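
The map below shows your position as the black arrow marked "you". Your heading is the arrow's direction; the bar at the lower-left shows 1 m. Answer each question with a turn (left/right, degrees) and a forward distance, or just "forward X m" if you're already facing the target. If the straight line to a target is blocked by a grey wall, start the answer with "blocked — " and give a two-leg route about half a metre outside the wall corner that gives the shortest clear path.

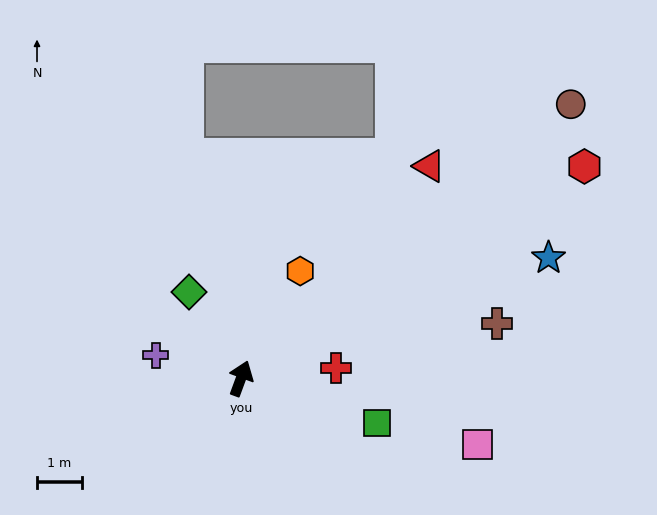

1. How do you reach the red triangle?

turn right 21°, forward 6.3 m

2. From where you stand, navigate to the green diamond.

turn left 51°, forward 2.2 m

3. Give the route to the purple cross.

turn left 95°, forward 2.0 m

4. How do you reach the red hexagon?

turn right 38°, forward 9.0 m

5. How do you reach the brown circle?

turn right 30°, forward 9.6 m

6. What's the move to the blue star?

turn right 48°, forward 7.4 m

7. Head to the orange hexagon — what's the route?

turn right 9°, forward 2.7 m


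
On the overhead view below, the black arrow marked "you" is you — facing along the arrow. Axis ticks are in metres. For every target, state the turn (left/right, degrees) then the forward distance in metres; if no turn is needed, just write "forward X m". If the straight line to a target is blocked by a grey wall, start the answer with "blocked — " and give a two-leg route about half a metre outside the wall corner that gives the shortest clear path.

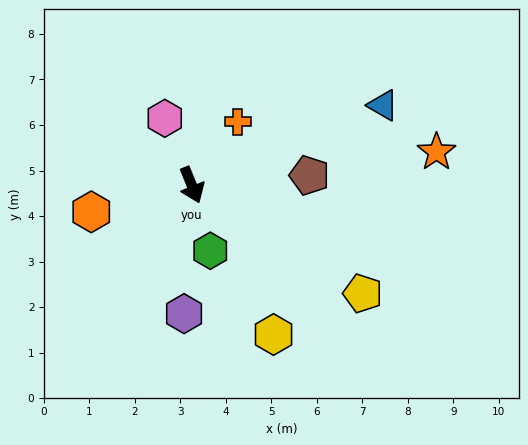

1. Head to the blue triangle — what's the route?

turn left 90°, forward 4.6 m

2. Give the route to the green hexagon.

turn right 6°, forward 1.5 m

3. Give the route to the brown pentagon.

turn left 72°, forward 2.6 m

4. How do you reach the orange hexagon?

turn right 97°, forward 2.3 m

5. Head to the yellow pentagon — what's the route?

turn left 35°, forward 4.4 m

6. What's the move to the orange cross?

turn left 122°, forward 1.7 m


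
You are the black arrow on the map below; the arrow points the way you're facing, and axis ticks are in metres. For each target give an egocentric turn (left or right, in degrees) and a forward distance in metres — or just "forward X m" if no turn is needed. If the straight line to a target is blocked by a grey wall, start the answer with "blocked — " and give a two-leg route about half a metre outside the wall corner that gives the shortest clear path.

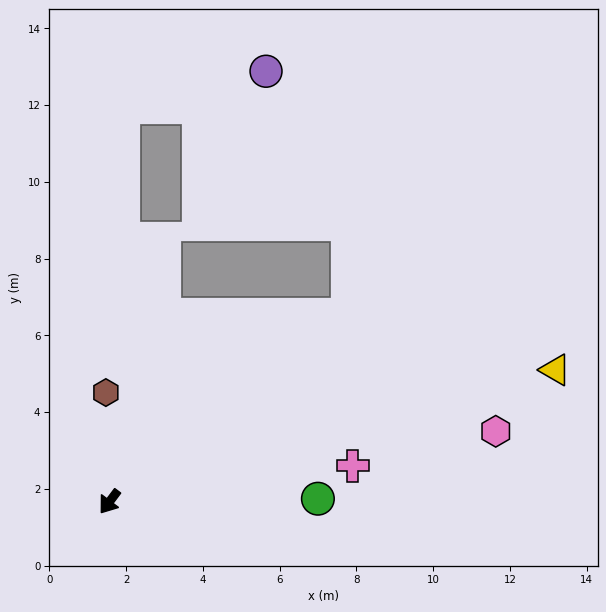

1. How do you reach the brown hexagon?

turn right 141°, forward 2.8 m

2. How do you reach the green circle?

turn left 128°, forward 5.4 m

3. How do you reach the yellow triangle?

turn left 143°, forward 12.1 m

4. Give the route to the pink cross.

turn left 135°, forward 6.4 m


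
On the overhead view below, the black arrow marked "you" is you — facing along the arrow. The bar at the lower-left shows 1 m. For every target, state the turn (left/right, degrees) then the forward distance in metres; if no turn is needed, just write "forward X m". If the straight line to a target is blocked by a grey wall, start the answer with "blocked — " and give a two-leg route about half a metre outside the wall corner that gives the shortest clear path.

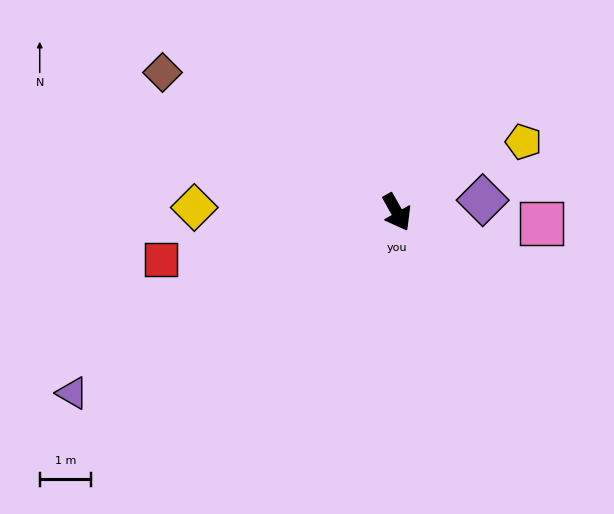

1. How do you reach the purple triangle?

turn right 90°, forward 7.2 m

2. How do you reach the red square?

turn right 108°, forward 4.7 m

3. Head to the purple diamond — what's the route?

turn left 69°, forward 1.7 m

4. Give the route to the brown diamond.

turn right 150°, forward 5.3 m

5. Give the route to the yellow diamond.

turn right 121°, forward 3.9 m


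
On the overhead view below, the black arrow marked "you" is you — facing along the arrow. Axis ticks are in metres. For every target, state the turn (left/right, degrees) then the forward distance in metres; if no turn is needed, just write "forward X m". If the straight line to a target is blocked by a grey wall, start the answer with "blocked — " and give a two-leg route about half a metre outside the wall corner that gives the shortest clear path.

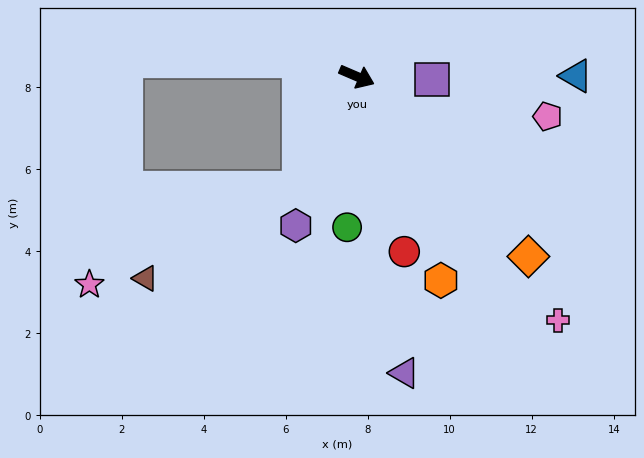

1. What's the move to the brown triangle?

blocked — turn right 94°, forward 3.1 m, then turn right 33°, forward 4.3 m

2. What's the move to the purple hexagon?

turn right 89°, forward 3.9 m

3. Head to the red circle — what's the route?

turn right 52°, forward 4.4 m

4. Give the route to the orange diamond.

turn right 23°, forward 6.1 m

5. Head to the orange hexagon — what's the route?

turn right 44°, forward 5.4 m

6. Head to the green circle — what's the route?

turn right 70°, forward 3.7 m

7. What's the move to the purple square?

turn left 21°, forward 1.8 m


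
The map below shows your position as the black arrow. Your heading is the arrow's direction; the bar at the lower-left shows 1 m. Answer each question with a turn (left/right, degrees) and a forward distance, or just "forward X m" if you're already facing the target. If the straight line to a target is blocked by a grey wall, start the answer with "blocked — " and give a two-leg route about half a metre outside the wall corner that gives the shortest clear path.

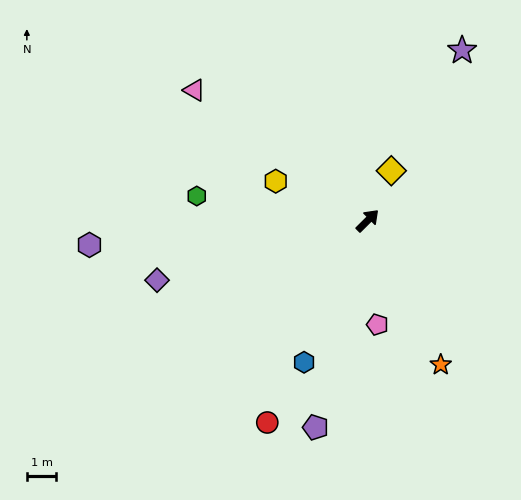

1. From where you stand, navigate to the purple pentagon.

turn right 149°, forward 7.2 m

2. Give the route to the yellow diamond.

turn left 20°, forward 1.9 m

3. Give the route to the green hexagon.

turn left 127°, forward 5.9 m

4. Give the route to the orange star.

turn right 108°, forward 5.5 m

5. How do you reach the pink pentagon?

turn right 129°, forward 3.5 m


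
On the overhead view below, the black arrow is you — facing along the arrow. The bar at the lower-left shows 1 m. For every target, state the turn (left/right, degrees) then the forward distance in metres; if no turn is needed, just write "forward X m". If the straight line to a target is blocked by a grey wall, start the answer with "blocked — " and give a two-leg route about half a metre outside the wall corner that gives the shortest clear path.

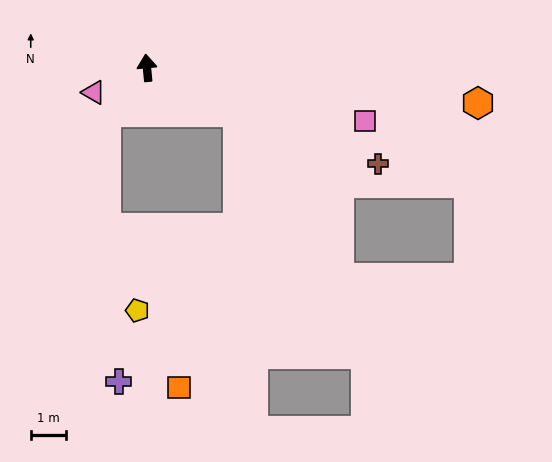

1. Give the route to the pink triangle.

turn left 109°, forward 1.7 m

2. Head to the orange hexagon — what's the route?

turn right 101°, forward 9.4 m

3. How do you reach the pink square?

turn right 109°, forward 6.3 m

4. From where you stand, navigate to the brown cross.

turn right 118°, forward 7.0 m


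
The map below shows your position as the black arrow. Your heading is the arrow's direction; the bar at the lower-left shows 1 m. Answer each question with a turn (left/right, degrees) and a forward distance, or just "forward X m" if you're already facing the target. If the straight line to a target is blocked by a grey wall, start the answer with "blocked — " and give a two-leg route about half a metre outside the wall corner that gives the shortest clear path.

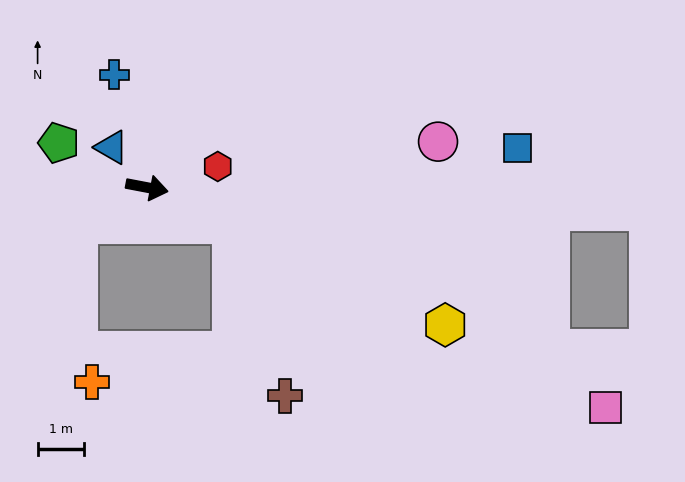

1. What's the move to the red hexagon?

turn left 27°, forward 1.6 m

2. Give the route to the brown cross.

blocked — turn right 13°, forward 2.0 m, then turn right 49°, forward 3.9 m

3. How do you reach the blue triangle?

turn left 142°, forward 1.2 m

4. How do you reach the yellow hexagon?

turn right 14°, forward 7.1 m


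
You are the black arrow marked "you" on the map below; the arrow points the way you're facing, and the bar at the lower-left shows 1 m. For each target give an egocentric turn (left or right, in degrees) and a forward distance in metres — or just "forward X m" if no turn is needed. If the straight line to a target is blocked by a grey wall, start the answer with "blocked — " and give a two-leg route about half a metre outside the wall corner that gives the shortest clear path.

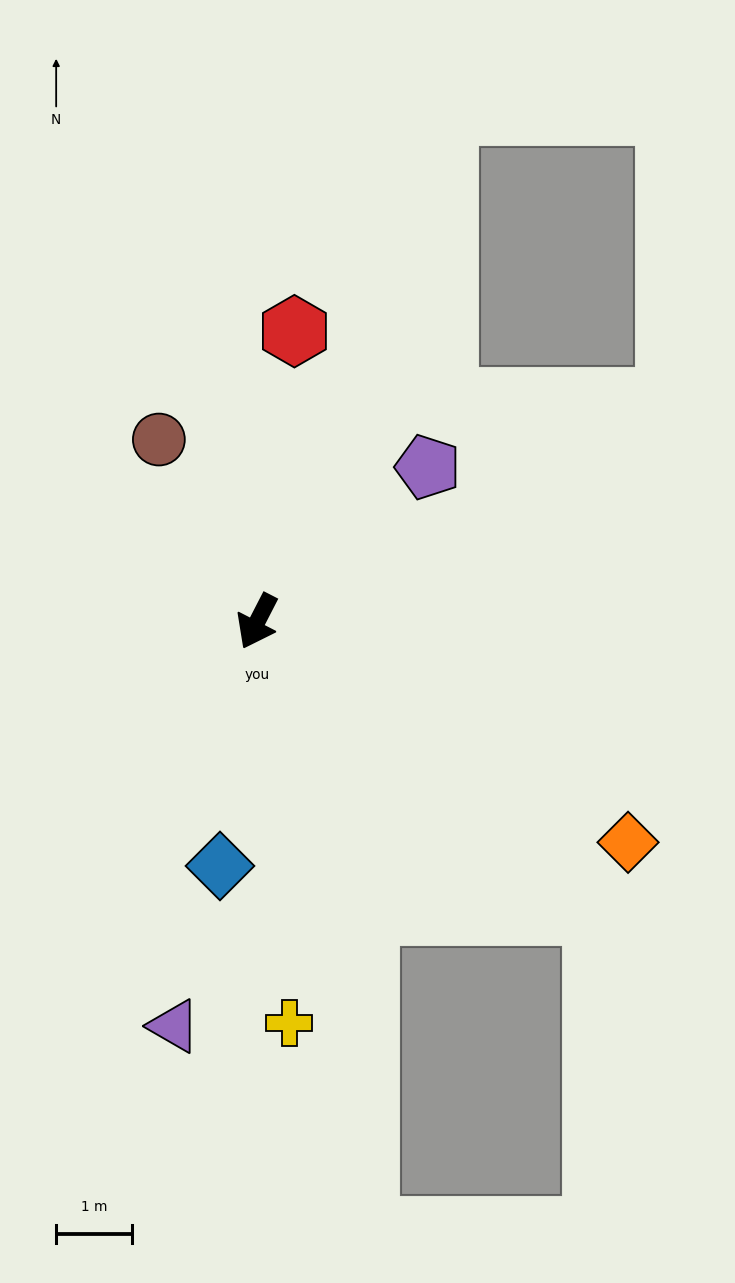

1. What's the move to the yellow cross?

turn left 32°, forward 5.3 m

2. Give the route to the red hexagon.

turn right 160°, forward 3.9 m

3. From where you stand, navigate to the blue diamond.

turn left 19°, forward 3.3 m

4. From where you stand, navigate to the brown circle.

turn right 124°, forward 2.7 m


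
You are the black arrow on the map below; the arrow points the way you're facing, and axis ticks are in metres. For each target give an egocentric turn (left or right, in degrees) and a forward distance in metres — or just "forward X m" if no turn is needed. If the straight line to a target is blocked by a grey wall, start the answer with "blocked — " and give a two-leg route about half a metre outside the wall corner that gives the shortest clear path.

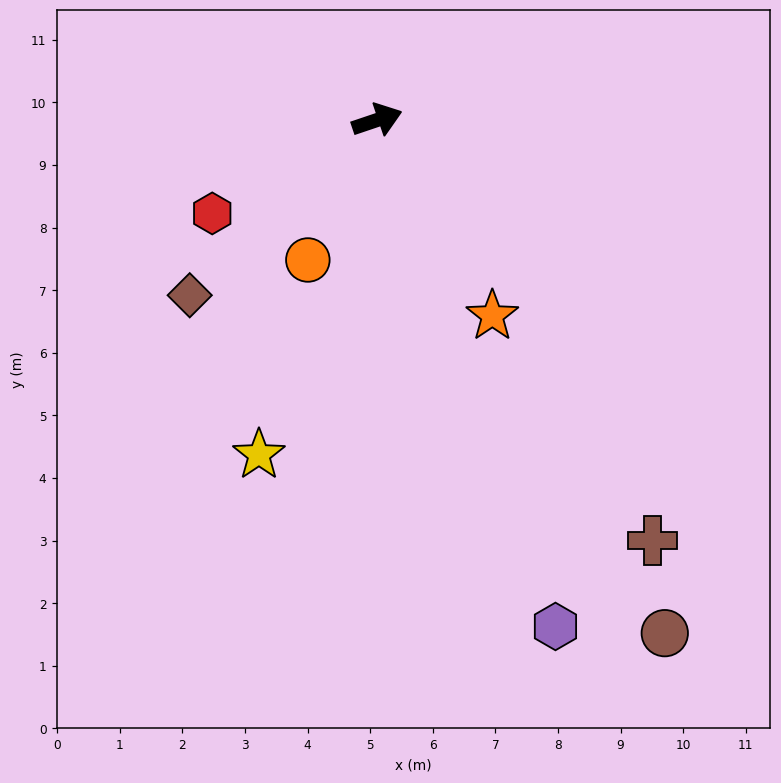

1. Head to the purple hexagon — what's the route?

turn right 89°, forward 8.6 m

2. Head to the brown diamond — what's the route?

turn right 156°, forward 4.1 m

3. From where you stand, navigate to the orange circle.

turn right 135°, forward 2.5 m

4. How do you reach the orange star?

turn right 78°, forward 3.6 m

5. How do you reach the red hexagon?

turn right 169°, forward 3.0 m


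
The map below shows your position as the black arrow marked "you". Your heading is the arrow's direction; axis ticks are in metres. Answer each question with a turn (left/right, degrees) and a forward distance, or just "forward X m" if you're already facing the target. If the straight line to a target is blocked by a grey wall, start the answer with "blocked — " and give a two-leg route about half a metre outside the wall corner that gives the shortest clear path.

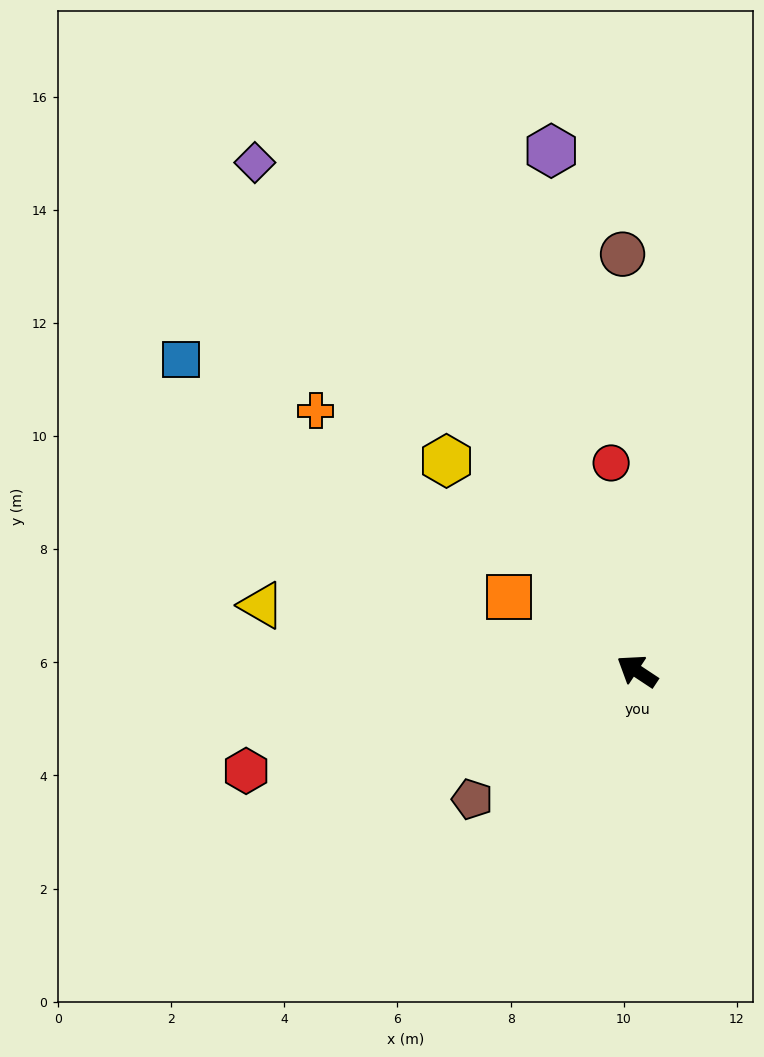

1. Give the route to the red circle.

turn right 49°, forward 3.7 m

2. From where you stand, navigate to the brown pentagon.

turn left 71°, forward 3.7 m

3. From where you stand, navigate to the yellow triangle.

turn left 24°, forward 6.7 m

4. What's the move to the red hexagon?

turn left 48°, forward 7.1 m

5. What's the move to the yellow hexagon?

turn right 14°, forward 5.0 m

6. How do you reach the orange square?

turn left 3°, forward 2.6 m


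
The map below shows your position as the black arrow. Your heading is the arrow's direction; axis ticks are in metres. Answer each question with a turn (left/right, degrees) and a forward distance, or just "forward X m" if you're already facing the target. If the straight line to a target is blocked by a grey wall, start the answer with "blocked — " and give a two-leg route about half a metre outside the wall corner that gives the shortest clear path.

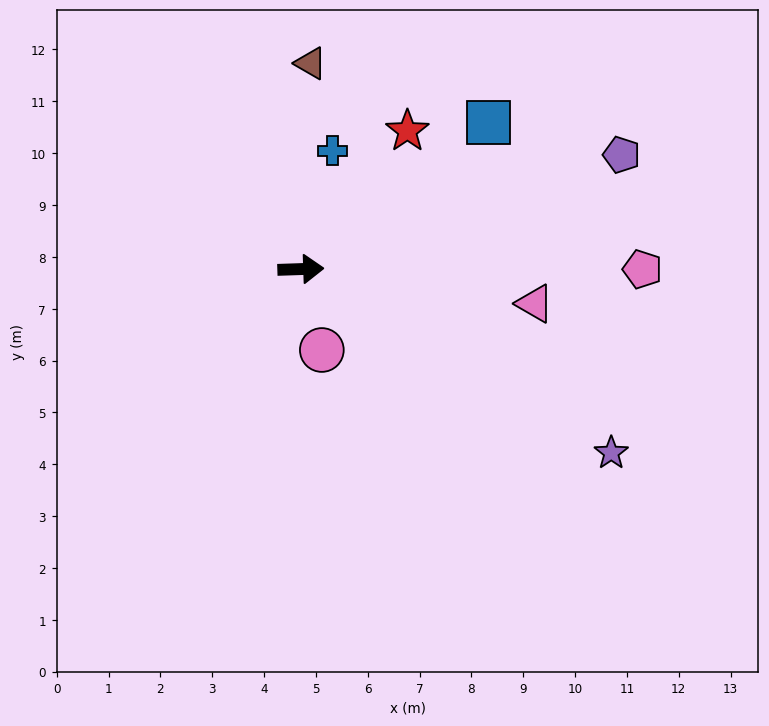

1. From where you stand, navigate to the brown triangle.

turn left 85°, forward 4.0 m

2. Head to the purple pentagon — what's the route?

turn left 18°, forward 6.6 m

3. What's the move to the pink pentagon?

forward 6.6 m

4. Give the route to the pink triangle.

turn right 10°, forward 4.6 m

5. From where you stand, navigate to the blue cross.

turn left 73°, forward 2.4 m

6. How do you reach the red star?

turn left 50°, forward 3.4 m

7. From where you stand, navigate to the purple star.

turn right 33°, forward 7.0 m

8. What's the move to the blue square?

turn left 36°, forward 4.6 m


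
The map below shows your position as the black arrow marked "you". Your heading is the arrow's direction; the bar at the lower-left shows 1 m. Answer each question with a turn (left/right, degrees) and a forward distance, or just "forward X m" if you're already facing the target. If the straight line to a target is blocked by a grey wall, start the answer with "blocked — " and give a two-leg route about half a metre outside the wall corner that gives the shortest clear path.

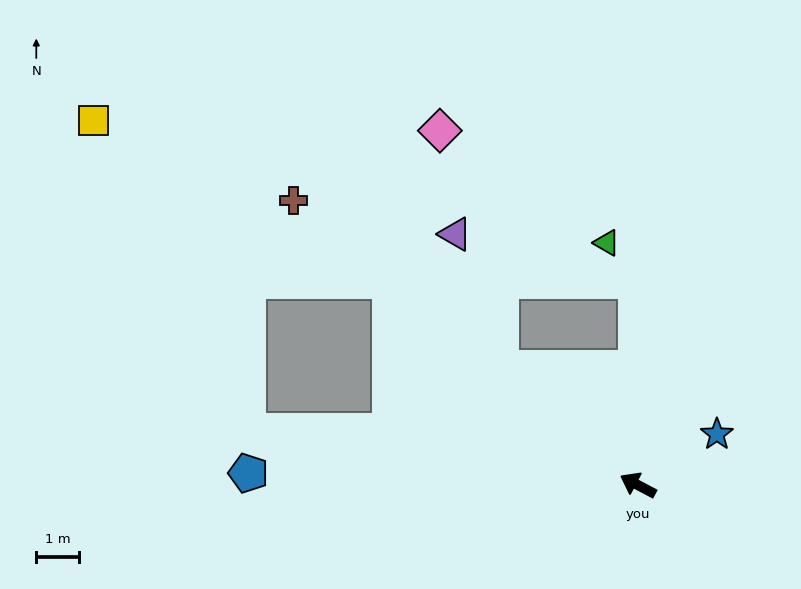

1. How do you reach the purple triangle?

blocked — turn right 13°, forward 4.2 m, then turn right 30°, forward 3.3 m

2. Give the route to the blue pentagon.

turn left 26°, forward 9.1 m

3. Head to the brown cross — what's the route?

turn right 12°, forward 10.4 m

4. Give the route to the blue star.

turn right 119°, forward 2.2 m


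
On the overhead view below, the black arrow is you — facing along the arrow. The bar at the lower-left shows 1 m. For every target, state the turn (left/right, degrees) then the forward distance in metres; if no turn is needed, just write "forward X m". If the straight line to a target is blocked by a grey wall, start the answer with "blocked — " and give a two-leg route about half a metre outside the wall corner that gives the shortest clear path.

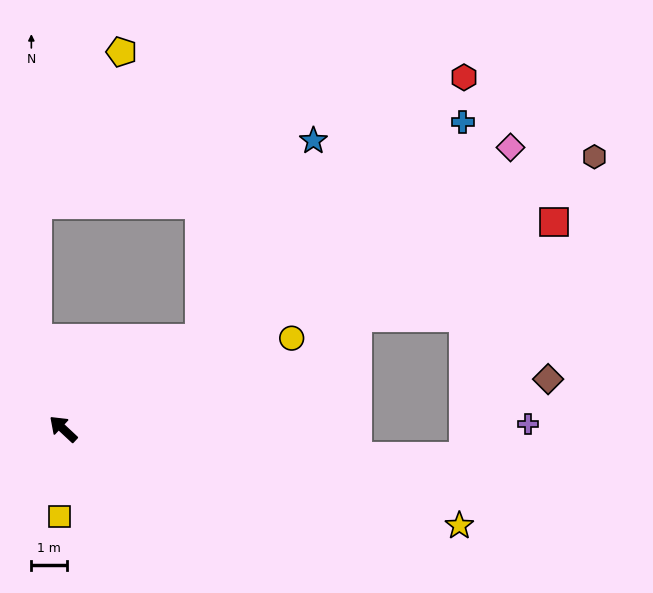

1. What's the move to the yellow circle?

turn right 115°, forward 6.9 m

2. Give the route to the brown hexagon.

turn right 110°, forward 16.7 m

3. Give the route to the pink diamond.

turn right 105°, forward 14.8 m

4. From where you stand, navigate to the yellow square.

turn left 131°, forward 2.5 m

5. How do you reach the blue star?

blocked — turn right 104°, forward 4.6 m, then turn left 27°, forward 6.4 m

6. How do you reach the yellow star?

turn right 151°, forward 11.4 m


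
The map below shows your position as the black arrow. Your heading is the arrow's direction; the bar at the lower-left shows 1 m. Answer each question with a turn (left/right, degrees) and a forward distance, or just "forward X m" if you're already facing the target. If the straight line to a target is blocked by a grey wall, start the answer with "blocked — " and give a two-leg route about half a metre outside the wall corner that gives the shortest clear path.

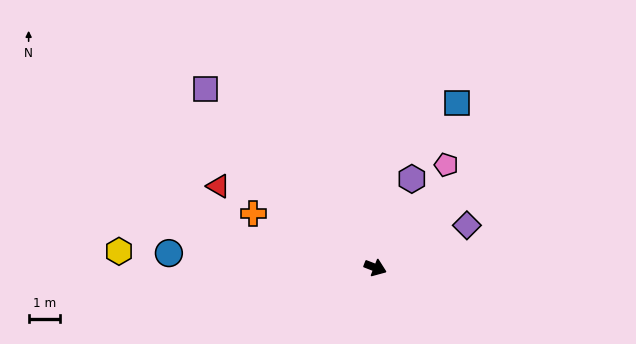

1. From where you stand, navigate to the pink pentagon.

turn left 77°, forward 3.9 m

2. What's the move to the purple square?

turn left 155°, forward 7.8 m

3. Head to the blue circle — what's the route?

turn right 163°, forward 6.5 m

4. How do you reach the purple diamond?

turn left 46°, forward 3.2 m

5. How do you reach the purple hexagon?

turn left 89°, forward 3.0 m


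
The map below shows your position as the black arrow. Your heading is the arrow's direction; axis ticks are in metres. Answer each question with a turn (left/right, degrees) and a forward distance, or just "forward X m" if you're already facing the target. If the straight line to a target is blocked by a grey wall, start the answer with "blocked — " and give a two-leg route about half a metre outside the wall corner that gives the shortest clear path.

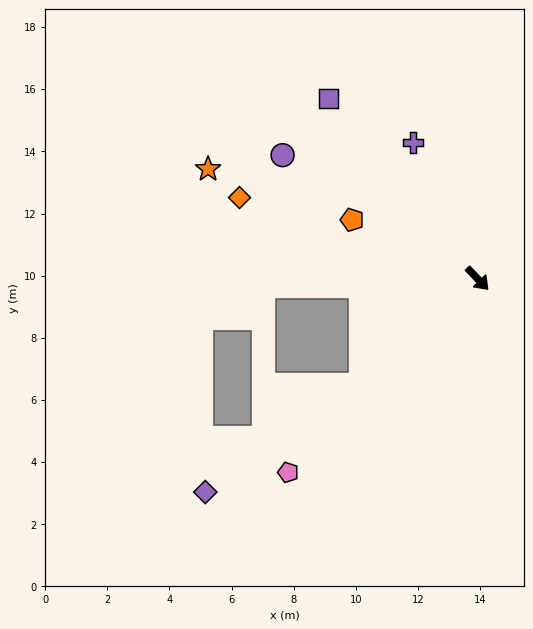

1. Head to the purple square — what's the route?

turn left 175°, forward 7.5 m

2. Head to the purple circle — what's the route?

turn right 166°, forward 7.4 m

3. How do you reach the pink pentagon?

turn right 88°, forward 8.7 m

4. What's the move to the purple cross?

turn left 161°, forward 4.9 m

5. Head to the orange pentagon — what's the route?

turn right 159°, forward 4.5 m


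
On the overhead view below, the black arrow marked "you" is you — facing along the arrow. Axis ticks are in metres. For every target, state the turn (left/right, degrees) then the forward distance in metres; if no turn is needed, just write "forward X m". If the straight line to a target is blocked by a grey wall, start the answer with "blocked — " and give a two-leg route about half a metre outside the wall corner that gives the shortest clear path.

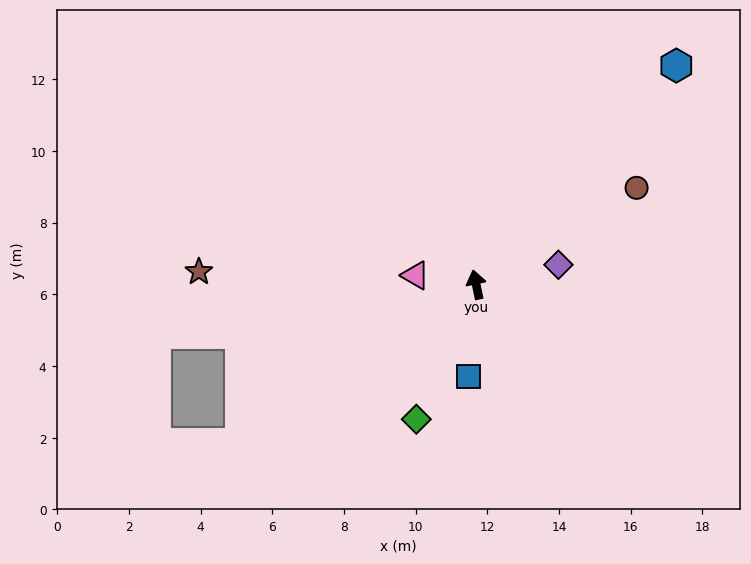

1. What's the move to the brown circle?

turn right 71°, forward 5.2 m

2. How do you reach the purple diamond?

turn right 88°, forward 2.4 m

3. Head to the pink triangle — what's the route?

turn left 70°, forward 1.7 m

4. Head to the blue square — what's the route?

turn left 163°, forward 2.6 m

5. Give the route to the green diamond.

turn left 144°, forward 4.1 m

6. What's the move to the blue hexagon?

turn right 54°, forward 8.3 m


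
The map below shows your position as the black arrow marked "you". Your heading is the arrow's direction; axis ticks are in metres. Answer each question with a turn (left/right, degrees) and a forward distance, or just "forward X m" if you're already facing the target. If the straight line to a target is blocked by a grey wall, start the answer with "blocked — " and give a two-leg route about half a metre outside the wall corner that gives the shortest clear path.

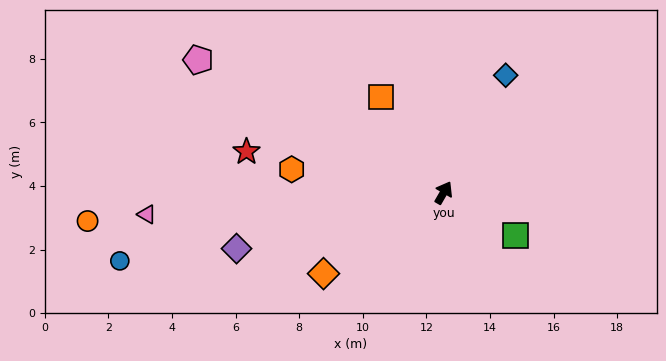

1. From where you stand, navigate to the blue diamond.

turn left 2°, forward 4.2 m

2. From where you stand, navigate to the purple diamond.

turn left 135°, forward 6.7 m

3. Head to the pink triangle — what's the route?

turn left 124°, forward 9.4 m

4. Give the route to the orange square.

turn left 63°, forward 3.6 m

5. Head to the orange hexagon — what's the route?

turn left 111°, forward 4.8 m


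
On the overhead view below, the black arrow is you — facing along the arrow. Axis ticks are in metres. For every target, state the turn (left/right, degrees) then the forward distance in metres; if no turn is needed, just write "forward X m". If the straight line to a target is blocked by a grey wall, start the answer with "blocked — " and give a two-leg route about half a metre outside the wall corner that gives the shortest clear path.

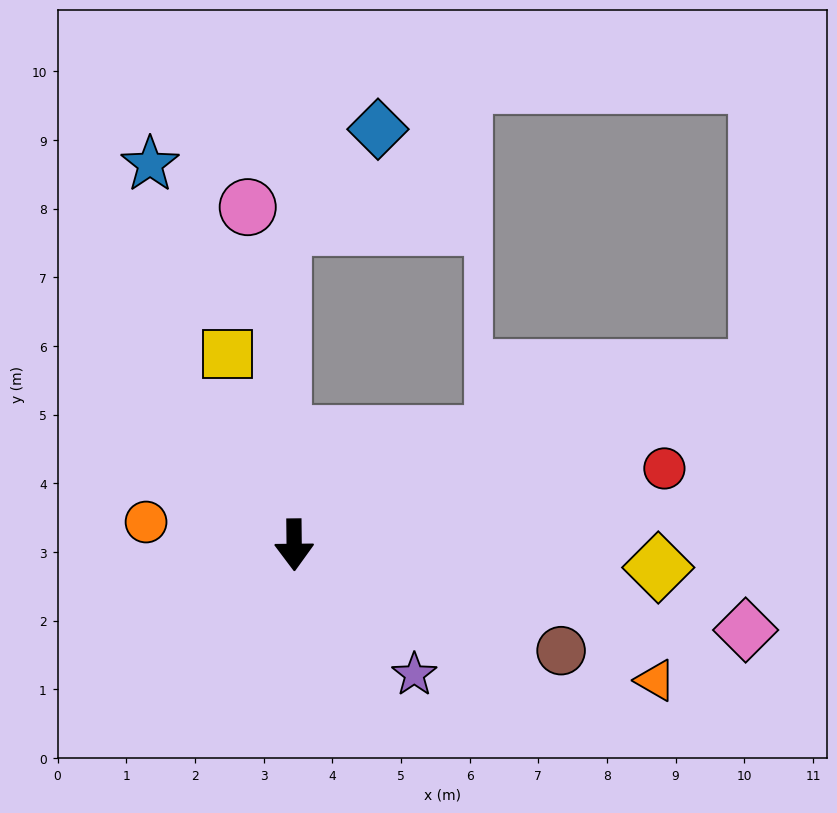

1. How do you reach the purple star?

turn left 42°, forward 2.6 m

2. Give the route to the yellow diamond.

turn left 86°, forward 5.3 m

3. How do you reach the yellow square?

turn right 161°, forward 2.9 m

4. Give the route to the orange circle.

turn right 99°, forward 2.2 m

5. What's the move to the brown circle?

turn left 68°, forward 4.2 m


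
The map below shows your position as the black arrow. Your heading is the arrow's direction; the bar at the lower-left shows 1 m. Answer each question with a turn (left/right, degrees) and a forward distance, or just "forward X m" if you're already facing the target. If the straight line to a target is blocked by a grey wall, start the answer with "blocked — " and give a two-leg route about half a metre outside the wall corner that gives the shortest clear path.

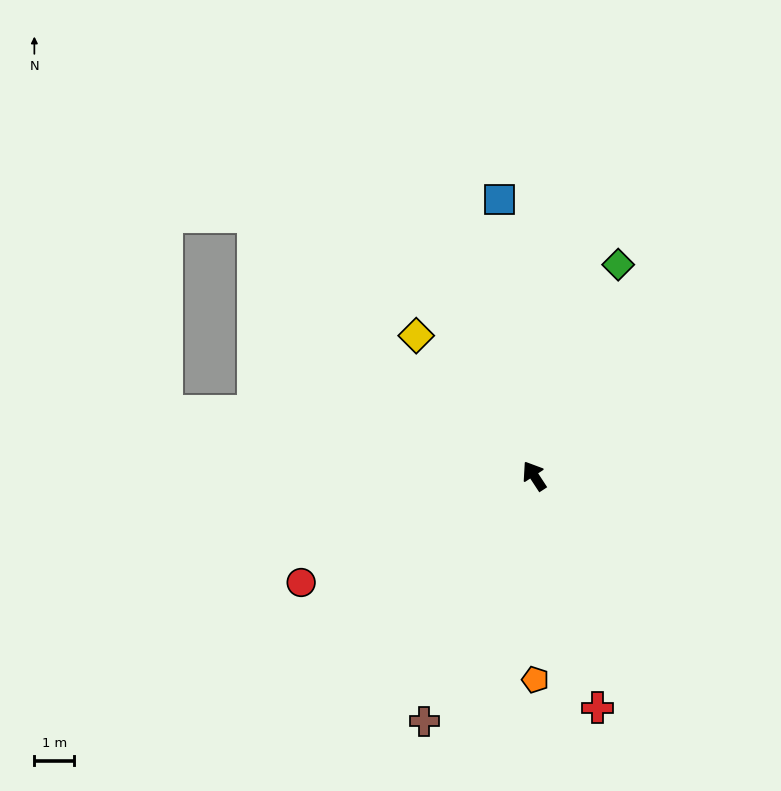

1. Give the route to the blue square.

turn right 26°, forward 7.0 m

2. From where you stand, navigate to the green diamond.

turn right 55°, forward 5.7 m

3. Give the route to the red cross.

turn left 162°, forward 6.0 m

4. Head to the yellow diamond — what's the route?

turn left 7°, forward 4.6 m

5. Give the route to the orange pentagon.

turn left 147°, forward 5.1 m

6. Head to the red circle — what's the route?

turn left 81°, forward 6.4 m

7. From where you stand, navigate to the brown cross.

turn left 123°, forward 6.7 m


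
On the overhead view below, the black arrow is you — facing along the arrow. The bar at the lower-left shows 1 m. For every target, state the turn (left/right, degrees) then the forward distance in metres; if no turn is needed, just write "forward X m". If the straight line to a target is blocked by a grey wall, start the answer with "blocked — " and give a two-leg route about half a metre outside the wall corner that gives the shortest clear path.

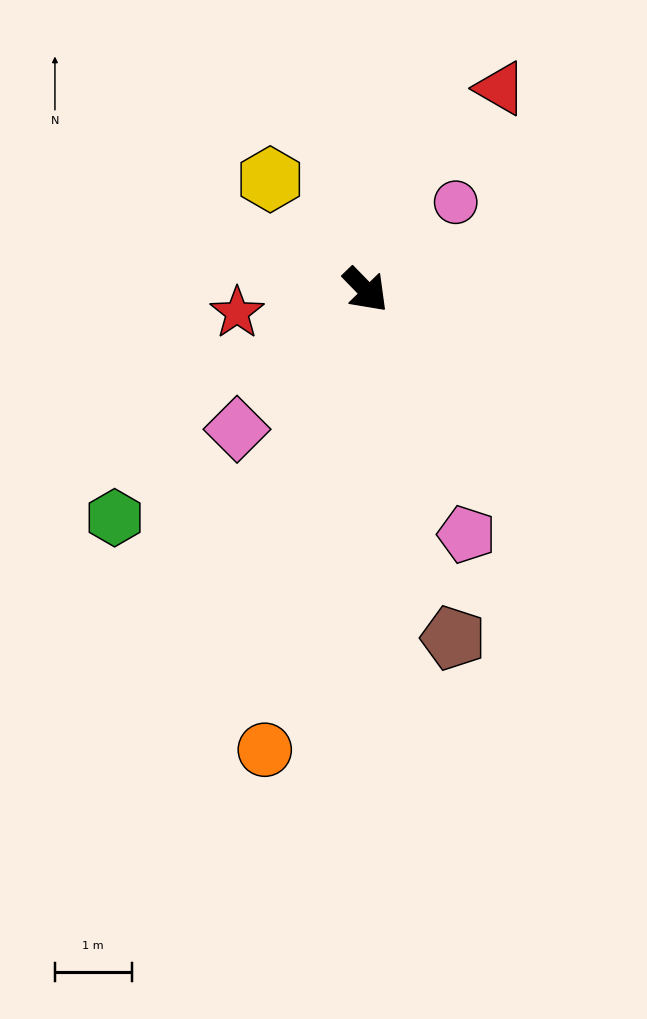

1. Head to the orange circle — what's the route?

turn right 57°, forward 6.1 m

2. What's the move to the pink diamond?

turn right 87°, forward 2.5 m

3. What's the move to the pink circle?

turn left 90°, forward 1.6 m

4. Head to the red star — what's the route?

turn right 124°, forward 1.7 m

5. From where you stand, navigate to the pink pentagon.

turn right 22°, forward 3.5 m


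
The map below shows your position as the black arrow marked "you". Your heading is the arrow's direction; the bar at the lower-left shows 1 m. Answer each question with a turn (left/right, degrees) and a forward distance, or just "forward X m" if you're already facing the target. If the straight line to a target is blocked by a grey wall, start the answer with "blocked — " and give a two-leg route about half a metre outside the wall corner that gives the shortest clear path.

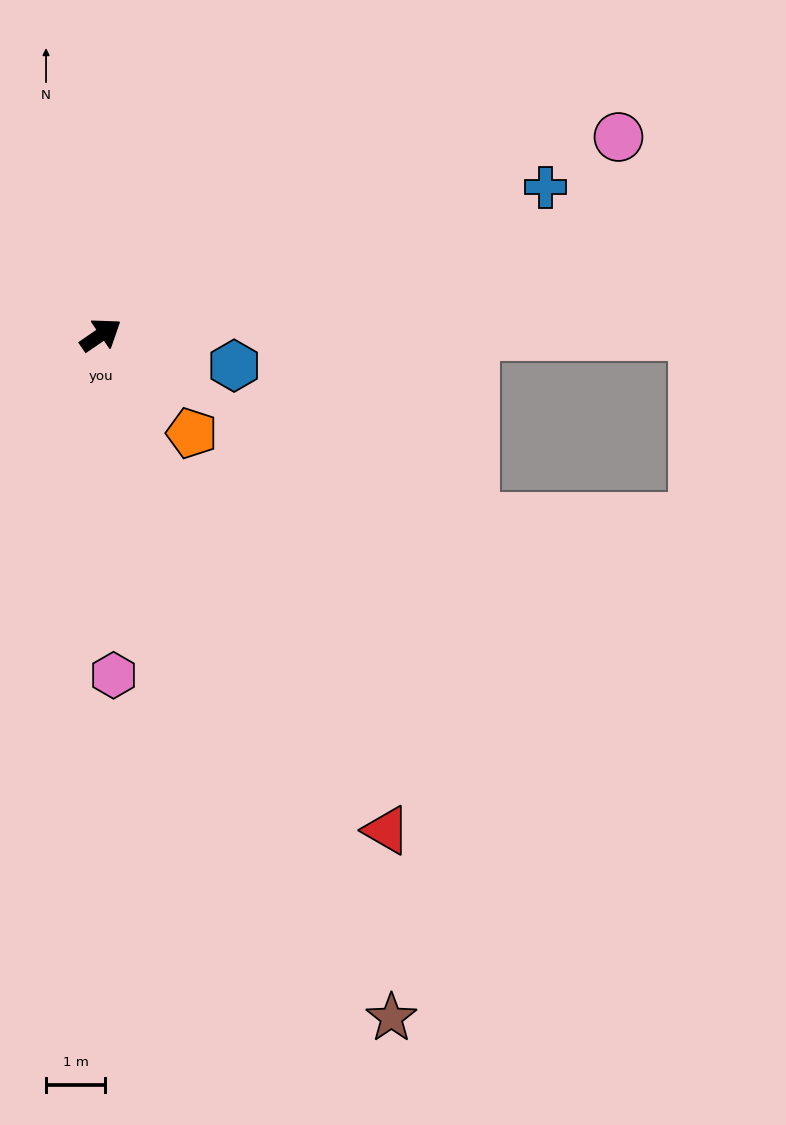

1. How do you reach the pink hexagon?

turn right 122°, forward 5.8 m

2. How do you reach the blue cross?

turn right 16°, forward 7.9 m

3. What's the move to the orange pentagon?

turn right 82°, forward 2.3 m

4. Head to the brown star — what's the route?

turn right 101°, forward 12.6 m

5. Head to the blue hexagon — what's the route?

turn right 47°, forward 2.3 m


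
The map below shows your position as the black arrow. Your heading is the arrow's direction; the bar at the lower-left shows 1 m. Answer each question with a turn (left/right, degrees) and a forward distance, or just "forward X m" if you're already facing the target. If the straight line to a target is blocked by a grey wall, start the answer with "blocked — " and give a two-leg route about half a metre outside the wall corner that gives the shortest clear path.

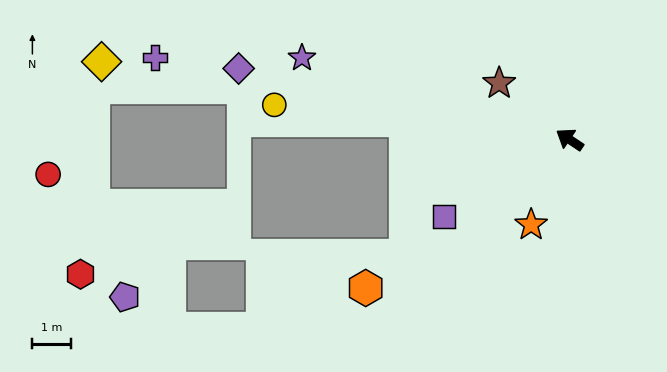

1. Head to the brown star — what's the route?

turn right 5°, forward 2.3 m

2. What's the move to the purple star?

turn left 17°, forward 7.2 m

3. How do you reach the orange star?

turn left 99°, forward 2.4 m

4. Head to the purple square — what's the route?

turn left 65°, forward 3.8 m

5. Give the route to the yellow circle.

turn left 27°, forward 7.6 m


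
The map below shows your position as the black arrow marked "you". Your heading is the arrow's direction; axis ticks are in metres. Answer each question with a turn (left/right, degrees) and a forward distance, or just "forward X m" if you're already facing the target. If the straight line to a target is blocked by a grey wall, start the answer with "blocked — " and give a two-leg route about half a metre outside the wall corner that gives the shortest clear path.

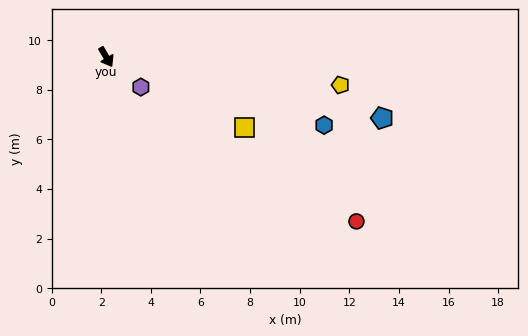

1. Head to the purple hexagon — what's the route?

turn left 19°, forward 1.8 m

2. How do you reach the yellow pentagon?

turn left 53°, forward 9.5 m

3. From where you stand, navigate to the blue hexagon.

turn left 42°, forward 9.2 m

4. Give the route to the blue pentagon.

turn left 47°, forward 11.4 m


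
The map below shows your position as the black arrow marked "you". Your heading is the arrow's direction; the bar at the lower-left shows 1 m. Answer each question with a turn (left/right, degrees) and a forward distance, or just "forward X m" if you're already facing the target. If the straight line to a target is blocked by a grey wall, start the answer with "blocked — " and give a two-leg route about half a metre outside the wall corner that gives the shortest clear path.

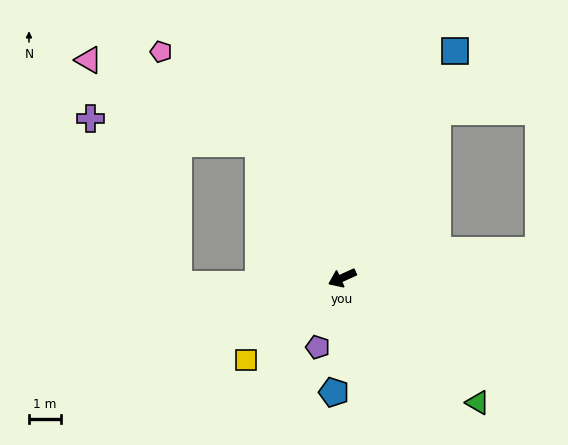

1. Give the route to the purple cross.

blocked — turn right 83°, forward 4.9 m, then turn left 50°, forward 5.3 m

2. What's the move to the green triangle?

turn left 113°, forward 5.7 m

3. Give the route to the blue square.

turn right 141°, forward 7.9 m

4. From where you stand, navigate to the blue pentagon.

turn left 61°, forward 3.6 m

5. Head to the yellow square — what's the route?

turn left 16°, forward 3.9 m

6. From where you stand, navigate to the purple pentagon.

turn left 46°, forward 2.3 m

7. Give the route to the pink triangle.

blocked — turn right 83°, forward 4.9 m, then turn left 33°, forward 5.9 m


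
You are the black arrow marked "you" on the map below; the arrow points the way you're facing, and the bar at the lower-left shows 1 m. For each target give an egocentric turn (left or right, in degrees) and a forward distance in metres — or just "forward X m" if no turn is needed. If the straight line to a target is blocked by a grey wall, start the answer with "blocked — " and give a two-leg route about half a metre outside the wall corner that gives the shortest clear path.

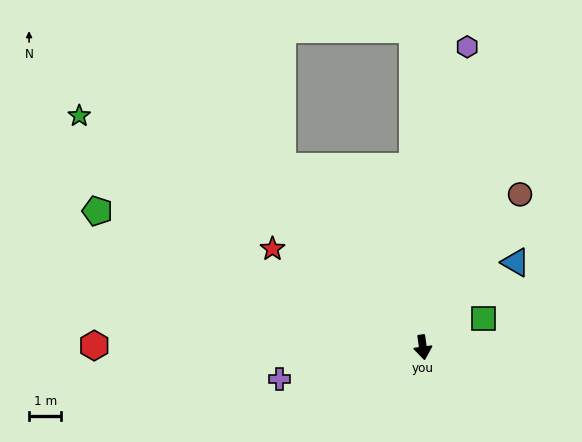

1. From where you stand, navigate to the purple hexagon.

turn left 164°, forward 9.4 m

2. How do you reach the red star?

turn right 131°, forward 5.5 m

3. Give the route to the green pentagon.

turn right 121°, forward 10.9 m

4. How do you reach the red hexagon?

turn right 98°, forward 10.1 m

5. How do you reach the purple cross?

turn right 86°, forward 4.5 m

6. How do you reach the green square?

turn left 107°, forward 2.1 m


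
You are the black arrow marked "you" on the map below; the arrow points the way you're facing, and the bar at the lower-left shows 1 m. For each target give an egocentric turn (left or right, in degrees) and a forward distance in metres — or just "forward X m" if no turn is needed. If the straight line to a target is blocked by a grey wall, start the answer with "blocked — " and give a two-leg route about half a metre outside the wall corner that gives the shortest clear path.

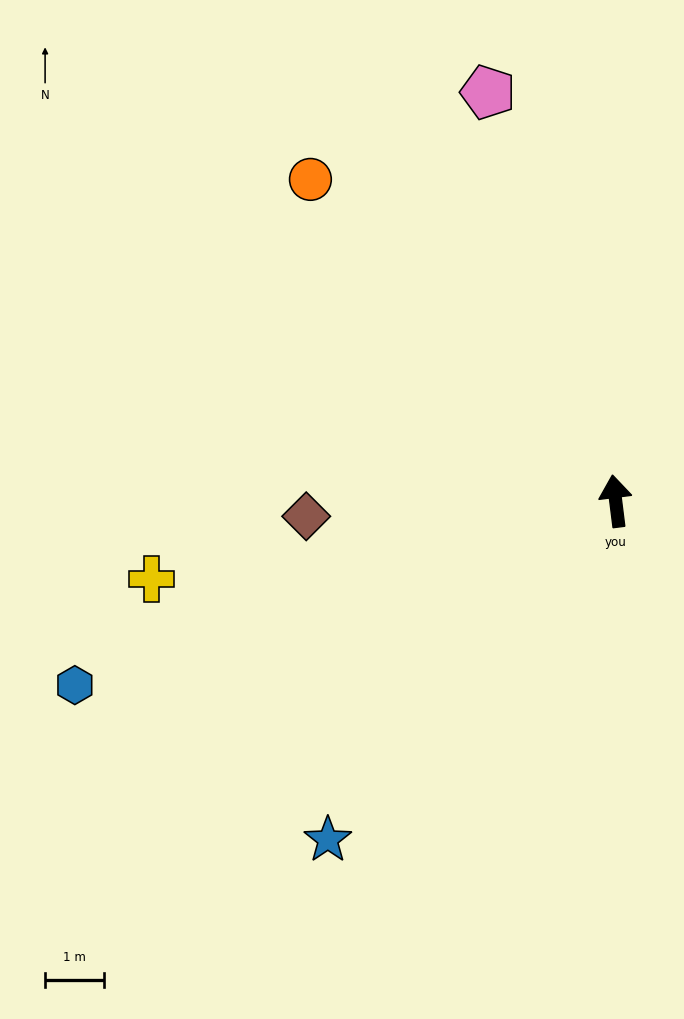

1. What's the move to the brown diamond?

turn left 86°, forward 5.2 m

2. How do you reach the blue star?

turn left 133°, forward 7.5 m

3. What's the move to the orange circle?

turn left 36°, forward 7.5 m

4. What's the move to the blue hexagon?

turn left 102°, forward 9.6 m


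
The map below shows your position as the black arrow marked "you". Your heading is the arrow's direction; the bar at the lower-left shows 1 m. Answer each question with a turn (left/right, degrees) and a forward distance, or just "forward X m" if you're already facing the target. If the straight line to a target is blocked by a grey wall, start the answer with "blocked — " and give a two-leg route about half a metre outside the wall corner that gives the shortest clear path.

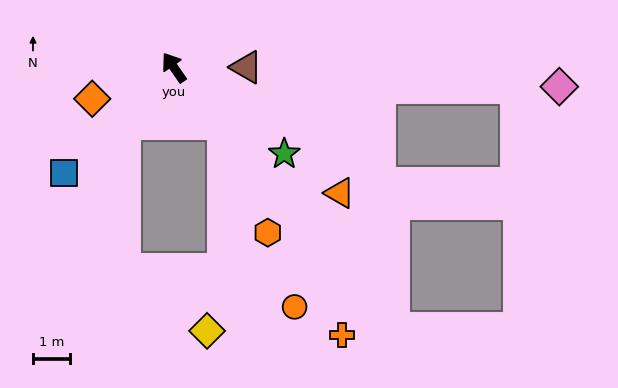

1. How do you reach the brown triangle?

turn right 124°, forward 1.9 m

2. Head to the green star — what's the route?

turn right 163°, forward 3.7 m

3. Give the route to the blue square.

turn left 99°, forward 4.1 m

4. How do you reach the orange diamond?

turn left 76°, forward 2.3 m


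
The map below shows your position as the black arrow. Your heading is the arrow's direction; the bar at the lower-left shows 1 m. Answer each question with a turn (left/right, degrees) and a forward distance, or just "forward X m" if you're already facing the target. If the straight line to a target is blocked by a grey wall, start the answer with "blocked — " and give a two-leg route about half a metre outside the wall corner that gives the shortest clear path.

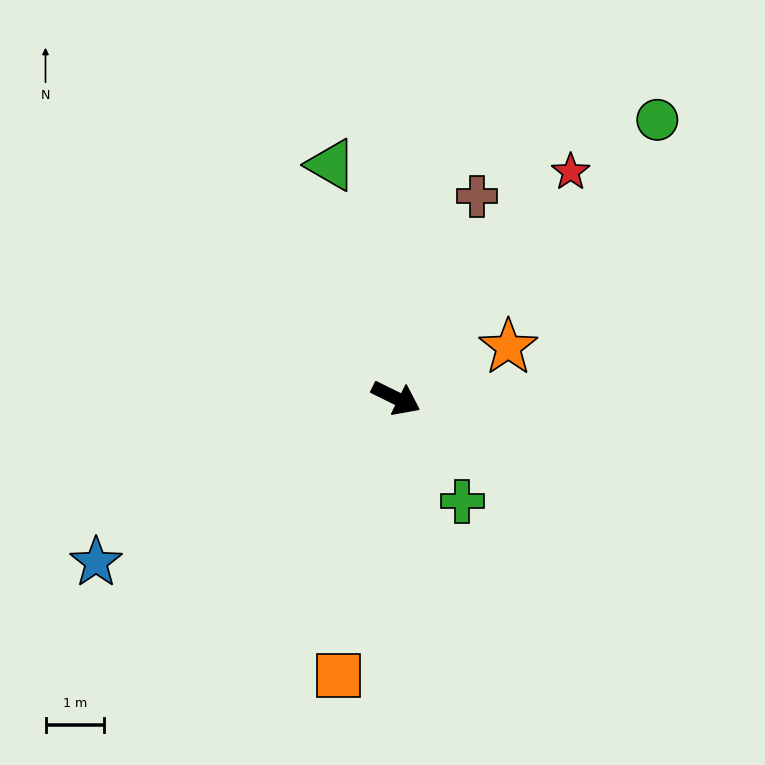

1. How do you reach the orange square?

turn right 76°, forward 4.8 m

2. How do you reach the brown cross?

turn left 94°, forward 3.7 m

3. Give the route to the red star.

turn left 79°, forward 4.8 m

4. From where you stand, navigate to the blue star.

turn right 125°, forward 5.8 m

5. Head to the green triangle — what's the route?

turn left 132°, forward 4.1 m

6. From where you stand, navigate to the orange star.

turn left 51°, forward 2.1 m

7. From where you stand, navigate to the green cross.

turn right 31°, forward 2.1 m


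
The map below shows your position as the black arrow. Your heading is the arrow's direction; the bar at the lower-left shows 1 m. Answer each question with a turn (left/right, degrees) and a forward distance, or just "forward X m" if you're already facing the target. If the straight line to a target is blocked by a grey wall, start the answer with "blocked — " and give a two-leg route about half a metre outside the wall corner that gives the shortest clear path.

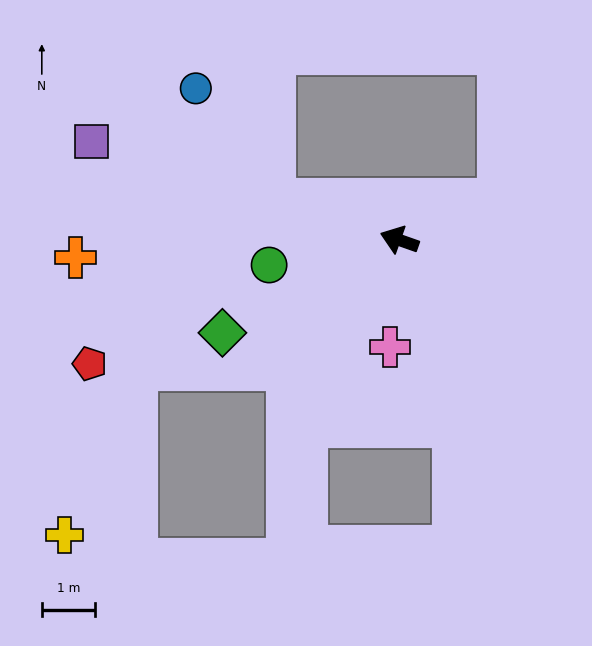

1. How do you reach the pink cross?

turn left 104°, forward 2.0 m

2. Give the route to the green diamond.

turn left 47°, forward 3.7 m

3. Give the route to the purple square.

forward 6.0 m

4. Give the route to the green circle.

turn left 30°, forward 2.5 m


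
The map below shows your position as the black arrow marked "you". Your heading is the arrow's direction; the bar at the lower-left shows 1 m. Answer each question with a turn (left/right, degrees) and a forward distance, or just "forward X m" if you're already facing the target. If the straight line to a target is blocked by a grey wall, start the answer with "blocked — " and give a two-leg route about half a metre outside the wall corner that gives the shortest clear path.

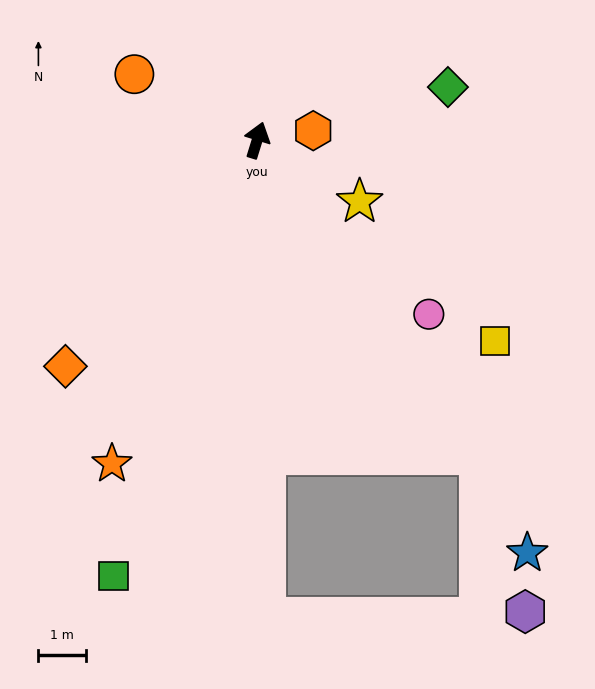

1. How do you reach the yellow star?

turn right 104°, forward 2.5 m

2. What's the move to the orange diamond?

turn left 157°, forward 6.2 m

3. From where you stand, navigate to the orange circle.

turn left 79°, forward 2.9 m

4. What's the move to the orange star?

turn left 173°, forward 7.5 m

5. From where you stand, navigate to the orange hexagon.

turn right 63°, forward 1.2 m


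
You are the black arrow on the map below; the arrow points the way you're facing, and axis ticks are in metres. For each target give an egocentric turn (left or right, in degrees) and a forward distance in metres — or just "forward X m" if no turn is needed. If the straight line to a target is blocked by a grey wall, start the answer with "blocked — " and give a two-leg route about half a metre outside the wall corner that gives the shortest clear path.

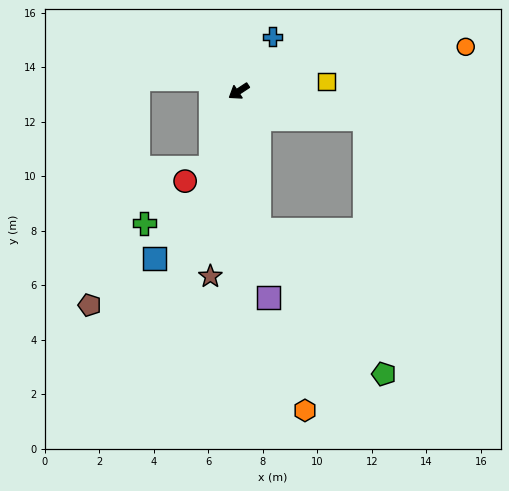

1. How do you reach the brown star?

turn left 48°, forward 6.9 m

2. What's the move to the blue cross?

turn right 155°, forward 2.4 m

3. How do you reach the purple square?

turn left 65°, forward 7.6 m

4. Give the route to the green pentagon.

blocked — turn left 65°, forward 5.1 m, then turn left 32°, forward 7.0 m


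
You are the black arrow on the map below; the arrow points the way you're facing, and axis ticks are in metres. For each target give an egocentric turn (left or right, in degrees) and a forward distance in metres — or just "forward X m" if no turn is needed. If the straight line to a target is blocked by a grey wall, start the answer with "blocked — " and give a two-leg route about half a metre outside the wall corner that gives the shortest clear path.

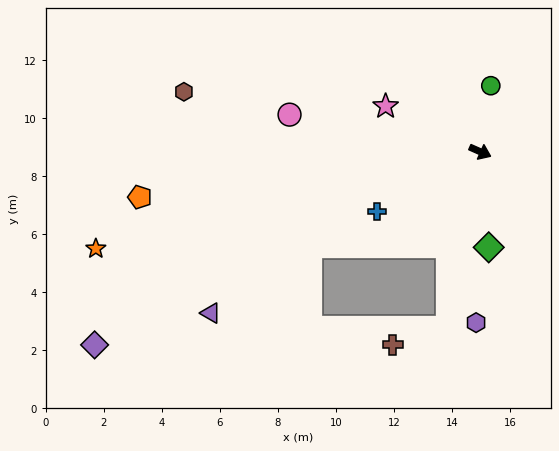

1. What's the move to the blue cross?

turn right 126°, forward 4.1 m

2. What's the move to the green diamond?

turn right 61°, forward 3.3 m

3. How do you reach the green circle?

turn left 105°, forward 2.3 m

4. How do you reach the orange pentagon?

turn right 149°, forward 11.8 m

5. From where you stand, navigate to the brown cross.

blocked — turn right 76°, forward 6.2 m, then turn right 64°, forward 2.0 m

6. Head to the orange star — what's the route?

turn right 142°, forward 13.7 m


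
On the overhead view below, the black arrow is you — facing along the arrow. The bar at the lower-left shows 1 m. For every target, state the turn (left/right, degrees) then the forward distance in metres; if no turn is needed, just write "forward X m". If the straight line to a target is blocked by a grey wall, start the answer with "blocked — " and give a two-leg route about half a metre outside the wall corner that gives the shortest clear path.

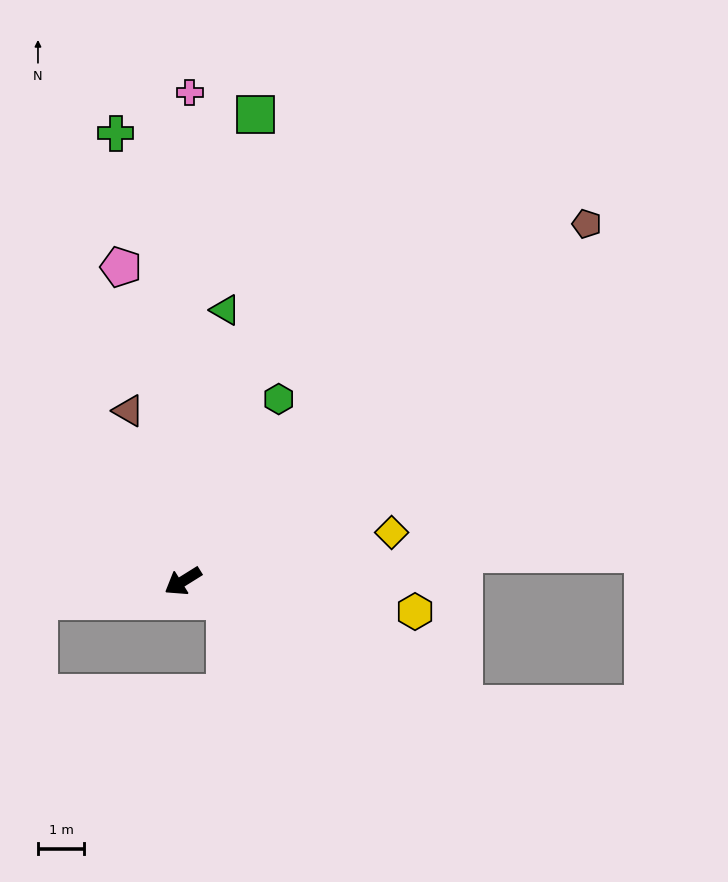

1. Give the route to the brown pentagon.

turn right 170°, forward 11.7 m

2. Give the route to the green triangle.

turn right 131°, forward 5.9 m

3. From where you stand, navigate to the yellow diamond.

turn left 161°, forward 4.6 m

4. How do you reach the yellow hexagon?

turn left 141°, forward 5.1 m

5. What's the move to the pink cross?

turn right 123°, forward 10.6 m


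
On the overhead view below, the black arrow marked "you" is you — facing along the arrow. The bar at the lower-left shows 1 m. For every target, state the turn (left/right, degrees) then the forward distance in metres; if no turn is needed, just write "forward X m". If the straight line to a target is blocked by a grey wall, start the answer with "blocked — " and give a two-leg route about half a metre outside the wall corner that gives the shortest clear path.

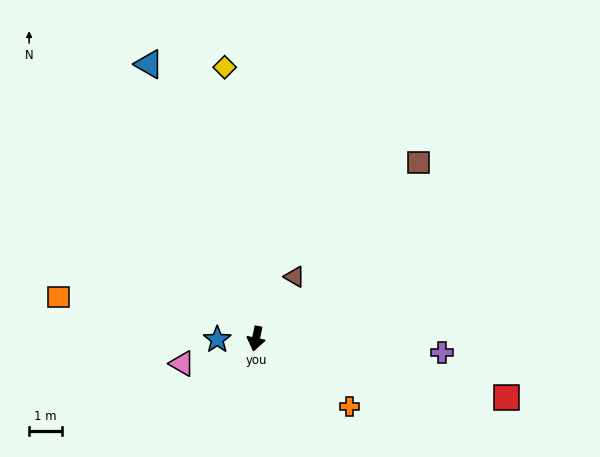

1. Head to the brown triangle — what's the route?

turn left 160°, forward 2.2 m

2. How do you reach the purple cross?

turn left 98°, forward 5.6 m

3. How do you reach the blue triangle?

turn right 147°, forward 8.9 m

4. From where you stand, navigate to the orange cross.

turn left 66°, forward 3.5 m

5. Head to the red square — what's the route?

turn left 89°, forward 7.8 m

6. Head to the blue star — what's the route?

turn right 77°, forward 1.2 m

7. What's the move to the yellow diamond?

turn right 162°, forward 8.2 m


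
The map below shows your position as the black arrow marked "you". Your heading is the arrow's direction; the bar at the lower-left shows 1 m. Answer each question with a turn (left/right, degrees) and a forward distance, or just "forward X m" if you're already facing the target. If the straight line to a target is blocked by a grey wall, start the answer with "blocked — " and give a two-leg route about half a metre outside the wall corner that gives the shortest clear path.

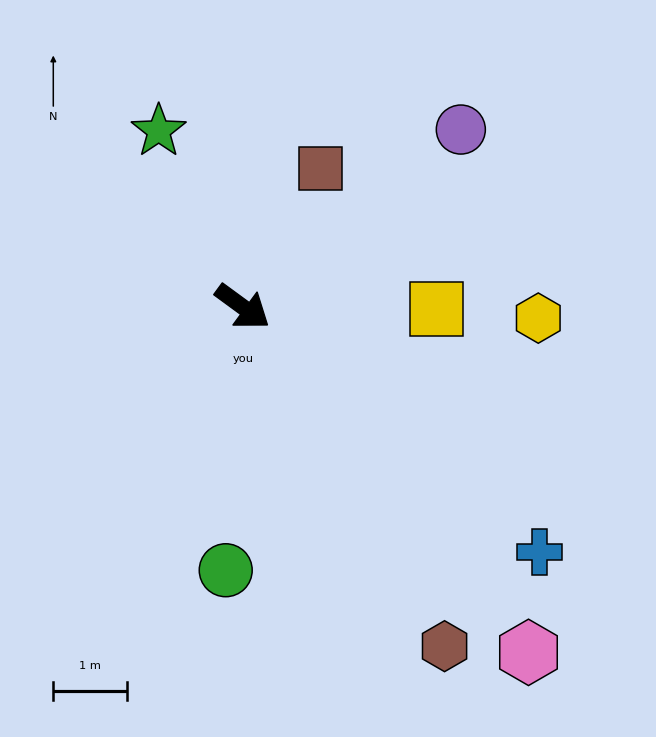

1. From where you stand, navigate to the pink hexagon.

turn right 14°, forward 6.1 m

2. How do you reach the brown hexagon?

turn right 23°, forward 5.4 m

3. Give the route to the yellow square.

turn left 36°, forward 2.6 m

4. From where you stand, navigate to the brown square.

turn left 97°, forward 2.2 m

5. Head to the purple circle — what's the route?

turn left 75°, forward 3.8 m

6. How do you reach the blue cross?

turn right 3°, forward 5.2 m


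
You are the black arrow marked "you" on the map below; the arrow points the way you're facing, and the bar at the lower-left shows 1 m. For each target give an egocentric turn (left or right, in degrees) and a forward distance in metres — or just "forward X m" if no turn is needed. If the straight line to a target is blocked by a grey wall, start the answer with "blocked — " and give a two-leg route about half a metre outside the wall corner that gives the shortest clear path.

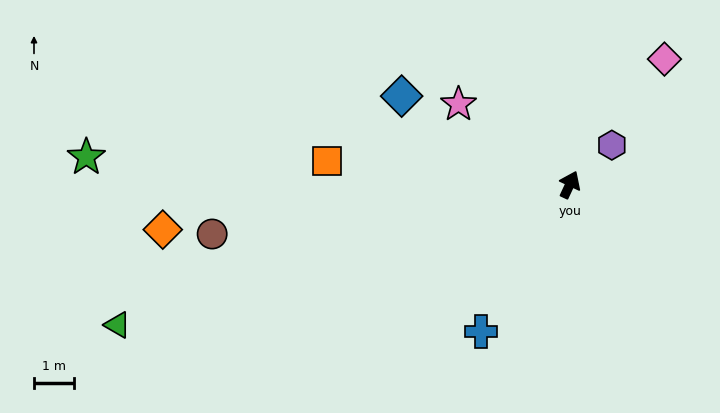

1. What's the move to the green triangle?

turn left 132°, forward 11.9 m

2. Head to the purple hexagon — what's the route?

turn right 22°, forward 1.4 m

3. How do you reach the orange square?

turn left 109°, forward 6.1 m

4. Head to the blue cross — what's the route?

turn left 174°, forward 4.3 m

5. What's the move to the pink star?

turn left 79°, forward 3.4 m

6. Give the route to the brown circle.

turn left 123°, forward 9.0 m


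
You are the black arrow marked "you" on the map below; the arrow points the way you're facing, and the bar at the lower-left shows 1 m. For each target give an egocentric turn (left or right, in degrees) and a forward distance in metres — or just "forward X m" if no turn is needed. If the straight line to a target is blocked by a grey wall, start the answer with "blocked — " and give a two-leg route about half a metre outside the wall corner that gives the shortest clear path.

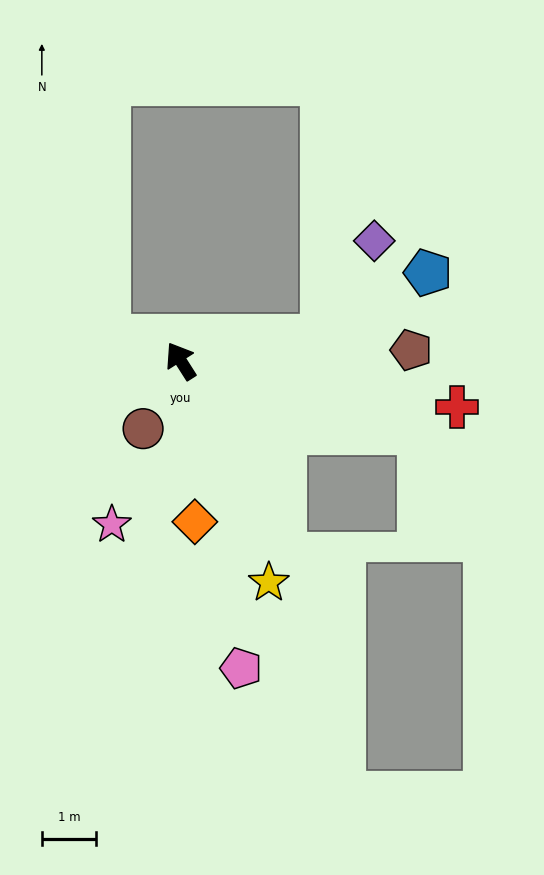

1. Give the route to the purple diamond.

blocked — turn right 113°, forward 2.7 m, then turn left 53°, forward 2.0 m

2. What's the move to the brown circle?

turn left 119°, forward 1.4 m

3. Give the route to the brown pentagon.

turn right 120°, forward 4.3 m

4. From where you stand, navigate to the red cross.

turn right 132°, forward 5.2 m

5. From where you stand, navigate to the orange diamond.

turn left 153°, forward 3.0 m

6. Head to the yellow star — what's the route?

turn left 169°, forward 4.4 m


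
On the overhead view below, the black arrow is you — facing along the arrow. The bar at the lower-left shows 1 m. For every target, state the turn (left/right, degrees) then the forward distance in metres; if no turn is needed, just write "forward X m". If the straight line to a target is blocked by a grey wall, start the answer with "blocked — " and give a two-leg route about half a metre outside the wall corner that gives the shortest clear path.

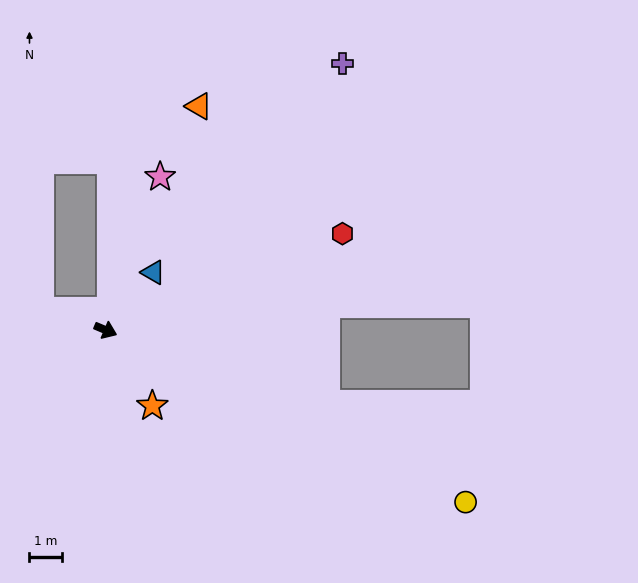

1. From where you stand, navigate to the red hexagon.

turn left 45°, forward 7.7 m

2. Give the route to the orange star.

turn right 35°, forward 2.7 m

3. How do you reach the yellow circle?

turn right 3°, forward 12.1 m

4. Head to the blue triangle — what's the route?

turn left 73°, forward 2.3 m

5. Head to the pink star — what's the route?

turn left 93°, forward 4.9 m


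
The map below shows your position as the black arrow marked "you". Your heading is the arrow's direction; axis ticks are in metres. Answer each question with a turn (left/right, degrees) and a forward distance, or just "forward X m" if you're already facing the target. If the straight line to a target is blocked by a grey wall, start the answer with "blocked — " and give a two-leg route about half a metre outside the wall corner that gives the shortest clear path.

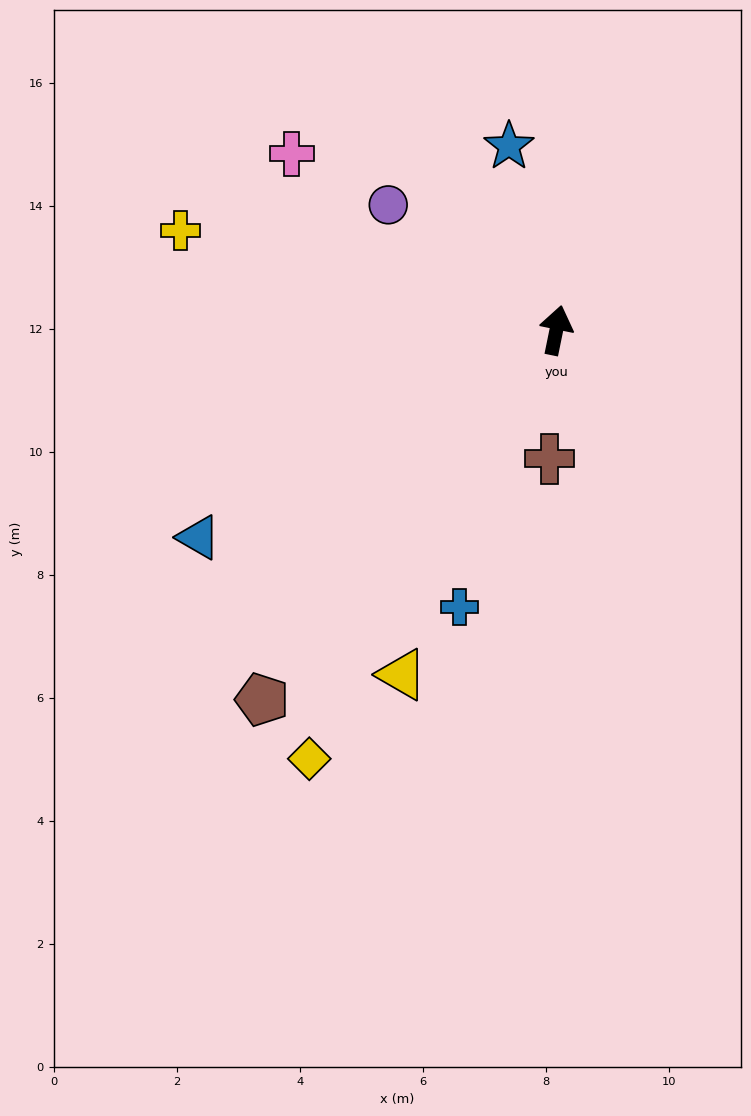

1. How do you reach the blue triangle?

turn left 132°, forward 6.7 m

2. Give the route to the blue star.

turn left 26°, forward 3.1 m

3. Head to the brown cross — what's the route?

turn right 171°, forward 2.1 m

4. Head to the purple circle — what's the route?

turn left 65°, forward 3.4 m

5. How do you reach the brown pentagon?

turn left 153°, forward 7.7 m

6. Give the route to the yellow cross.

turn left 87°, forward 6.3 m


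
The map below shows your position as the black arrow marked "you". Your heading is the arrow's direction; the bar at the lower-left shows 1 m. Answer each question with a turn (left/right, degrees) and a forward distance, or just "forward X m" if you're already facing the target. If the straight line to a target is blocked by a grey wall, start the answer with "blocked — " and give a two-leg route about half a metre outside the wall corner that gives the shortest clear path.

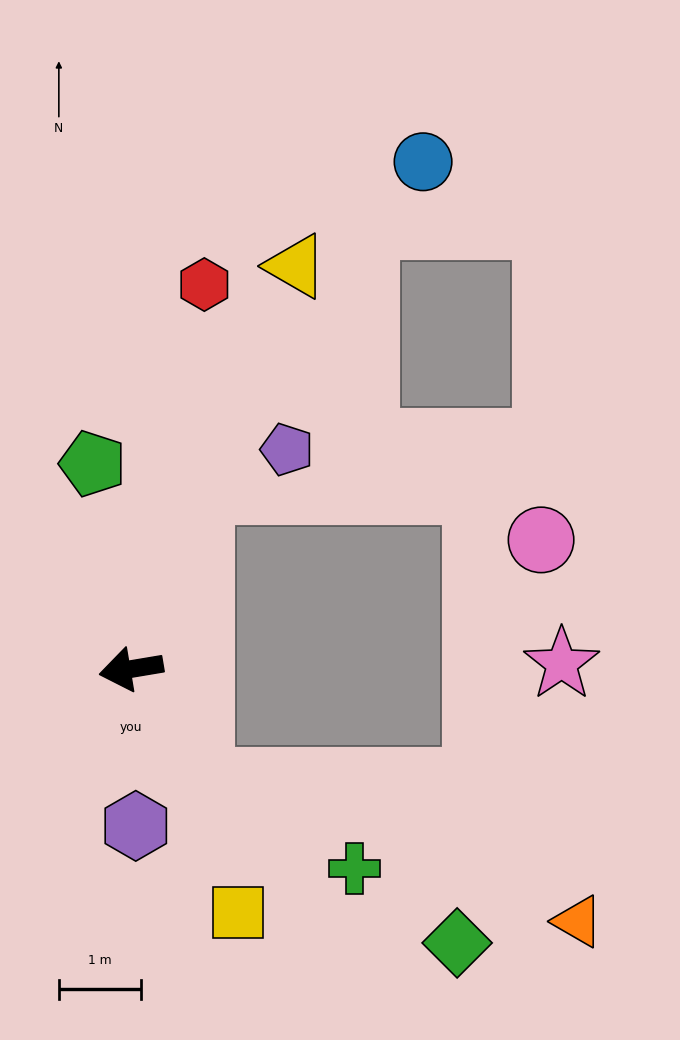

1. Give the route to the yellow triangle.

turn right 122°, forward 5.3 m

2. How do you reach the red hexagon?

turn right 110°, forward 4.8 m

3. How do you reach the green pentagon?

turn right 89°, forward 2.6 m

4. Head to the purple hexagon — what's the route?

turn left 82°, forward 1.9 m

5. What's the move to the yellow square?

turn left 104°, forward 3.2 m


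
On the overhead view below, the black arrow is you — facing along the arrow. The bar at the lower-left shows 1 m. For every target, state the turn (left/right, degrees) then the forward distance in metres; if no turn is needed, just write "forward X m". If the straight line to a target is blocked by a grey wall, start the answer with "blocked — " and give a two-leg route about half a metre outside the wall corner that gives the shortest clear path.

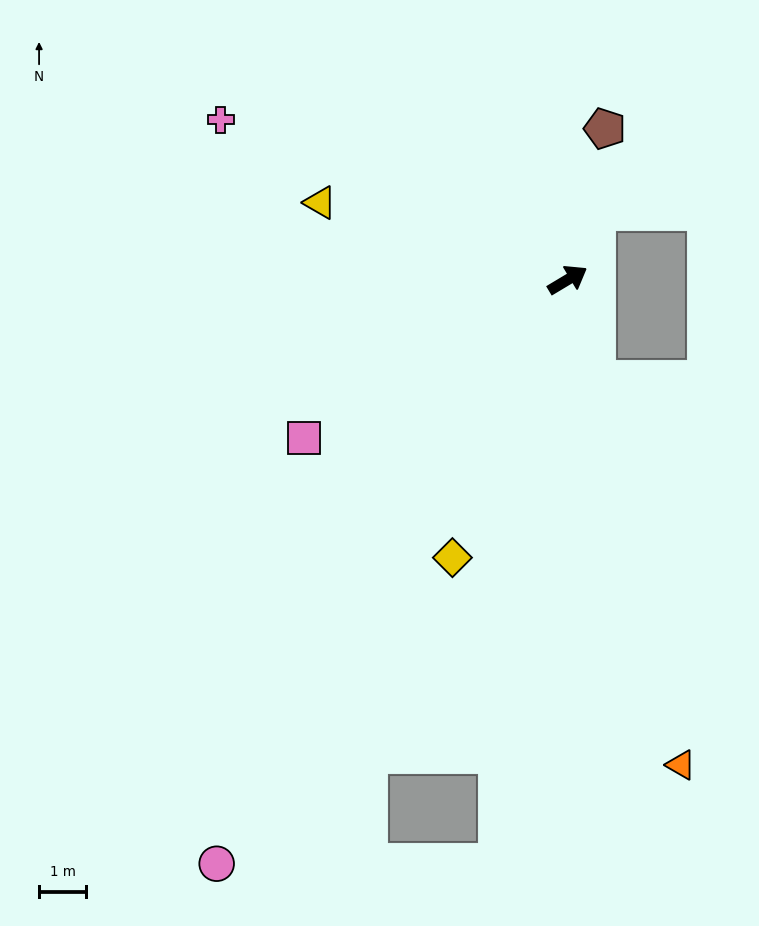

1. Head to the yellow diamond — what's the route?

turn right 143°, forward 6.4 m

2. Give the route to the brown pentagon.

turn left 45°, forward 3.3 m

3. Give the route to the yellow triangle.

turn left 132°, forward 5.5 m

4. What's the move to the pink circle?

turn right 152°, forward 14.5 m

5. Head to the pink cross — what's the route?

turn left 124°, forward 8.1 m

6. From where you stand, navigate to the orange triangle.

turn right 108°, forward 10.6 m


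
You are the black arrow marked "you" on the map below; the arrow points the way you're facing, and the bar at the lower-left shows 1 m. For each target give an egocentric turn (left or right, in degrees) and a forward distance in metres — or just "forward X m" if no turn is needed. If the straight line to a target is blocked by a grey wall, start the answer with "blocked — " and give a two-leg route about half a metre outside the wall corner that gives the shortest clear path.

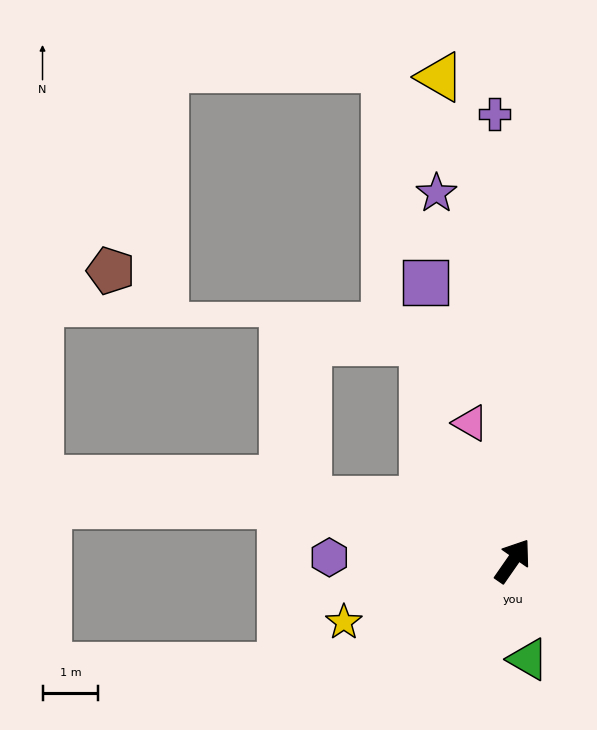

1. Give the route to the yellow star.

turn left 145°, forward 3.2 m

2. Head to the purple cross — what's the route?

turn left 37°, forward 8.0 m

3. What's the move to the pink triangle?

turn left 52°, forward 2.6 m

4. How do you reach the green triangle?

turn right 136°, forward 1.8 m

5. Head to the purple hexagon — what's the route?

turn left 124°, forward 3.3 m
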